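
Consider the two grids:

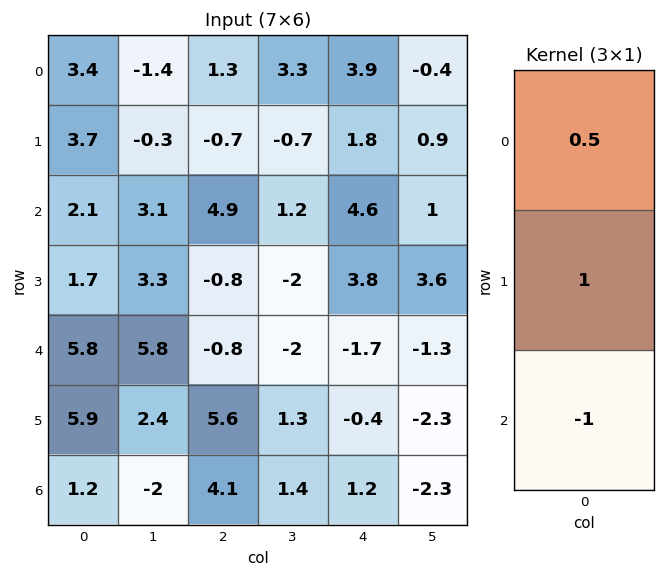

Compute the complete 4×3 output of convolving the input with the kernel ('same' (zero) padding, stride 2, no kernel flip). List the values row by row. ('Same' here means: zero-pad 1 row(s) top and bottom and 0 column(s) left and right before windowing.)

Output[0,0]: The receptive field on the zero-padded input at this output position is [0 / 3.4 / 3.7]. Elementwise product with the kernel and sum: 0·0.5 + 3.4·1 + 3.7·-1.

-0.3 2 2.1
2.25 5.35 1.7
0.75 -6.8 0.6
4.15 6.9 1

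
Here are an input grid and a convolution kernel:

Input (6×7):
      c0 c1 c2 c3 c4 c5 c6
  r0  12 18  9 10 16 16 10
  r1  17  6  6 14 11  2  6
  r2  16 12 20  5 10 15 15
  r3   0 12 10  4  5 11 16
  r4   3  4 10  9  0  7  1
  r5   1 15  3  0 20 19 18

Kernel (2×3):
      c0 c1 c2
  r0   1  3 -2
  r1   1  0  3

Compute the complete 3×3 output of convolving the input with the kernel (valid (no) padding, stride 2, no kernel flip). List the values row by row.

83 46 73
42 40 78
5 100 93

Output[0,0]: The receptive field on the input at this output position is [12 18 9 / 17 6 6]. Elementwise product with the kernel and sum: 12·1 + 18·3 + 9·-2 + 17·1 + 6·3.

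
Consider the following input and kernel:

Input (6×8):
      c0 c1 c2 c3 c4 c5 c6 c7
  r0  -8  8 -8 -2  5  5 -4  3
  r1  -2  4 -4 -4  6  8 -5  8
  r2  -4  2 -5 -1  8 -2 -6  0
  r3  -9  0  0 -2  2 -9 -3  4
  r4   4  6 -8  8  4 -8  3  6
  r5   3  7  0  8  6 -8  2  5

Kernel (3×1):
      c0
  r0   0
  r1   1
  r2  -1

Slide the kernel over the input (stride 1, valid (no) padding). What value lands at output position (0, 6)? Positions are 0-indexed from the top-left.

The receptive field on the input at this output position is [-4 / -5 / -6]. Elementwise product with the kernel and sum: -5·1 + -6·-1.

1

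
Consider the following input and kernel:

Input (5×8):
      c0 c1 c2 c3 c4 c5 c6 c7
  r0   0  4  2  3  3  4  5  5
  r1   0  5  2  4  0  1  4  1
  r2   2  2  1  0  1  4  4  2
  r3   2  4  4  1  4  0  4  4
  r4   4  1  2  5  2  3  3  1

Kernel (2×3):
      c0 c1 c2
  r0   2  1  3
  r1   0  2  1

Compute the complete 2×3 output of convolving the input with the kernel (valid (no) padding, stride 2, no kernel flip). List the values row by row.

Output[0,0]: The receptive field on the input at this output position is [0 4 2 / 0 5 2]. Elementwise product with the kernel and sum: 0·2 + 4·1 + 2·3 + 5·2 + 2·1.
Output[0,1]: The receptive field on the input at this output position is [2 3 3 / 2 4 0]. Elementwise product with the kernel and sum: 2·2 + 3·1 + 3·3 + 4·2 + 0·1.

22 24 31
21 11 22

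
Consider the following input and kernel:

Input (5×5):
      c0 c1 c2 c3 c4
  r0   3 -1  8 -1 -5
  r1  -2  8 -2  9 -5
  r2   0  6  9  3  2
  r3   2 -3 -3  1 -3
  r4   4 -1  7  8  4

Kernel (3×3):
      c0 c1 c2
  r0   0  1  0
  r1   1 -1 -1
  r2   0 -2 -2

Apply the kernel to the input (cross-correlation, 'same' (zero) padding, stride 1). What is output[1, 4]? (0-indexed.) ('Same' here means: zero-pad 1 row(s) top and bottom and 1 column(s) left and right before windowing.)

The receptive field on the zero-padded input at this output position is [-1 -5 0 / 9 -5 0 / 3 2 0]. Elementwise product with the kernel and sum: -5·1 + 9·1 + -5·-1 + 0·-1 + 2·-2 + 0·-2.

5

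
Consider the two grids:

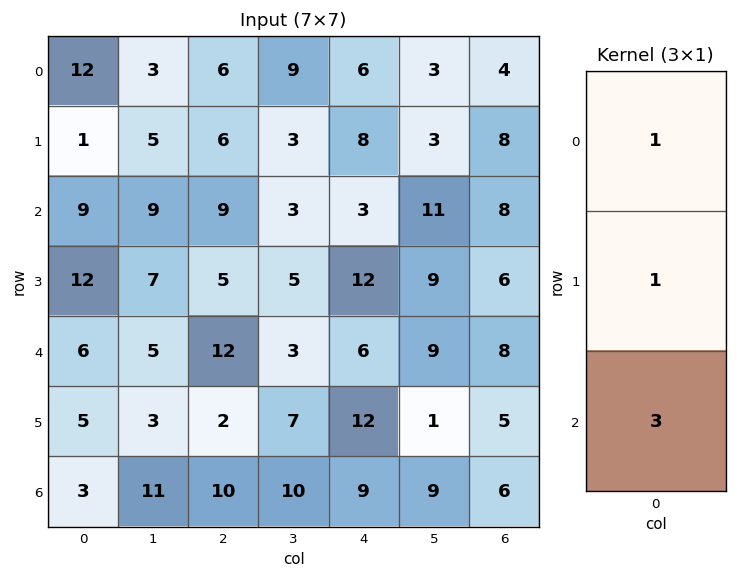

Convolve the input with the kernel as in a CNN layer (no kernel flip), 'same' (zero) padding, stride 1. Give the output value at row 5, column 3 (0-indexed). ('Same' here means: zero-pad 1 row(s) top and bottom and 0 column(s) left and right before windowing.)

The receptive field on the zero-padded input at this output position is [3 / 7 / 10]. Elementwise product with the kernel and sum: 3·1 + 7·1 + 10·3.

40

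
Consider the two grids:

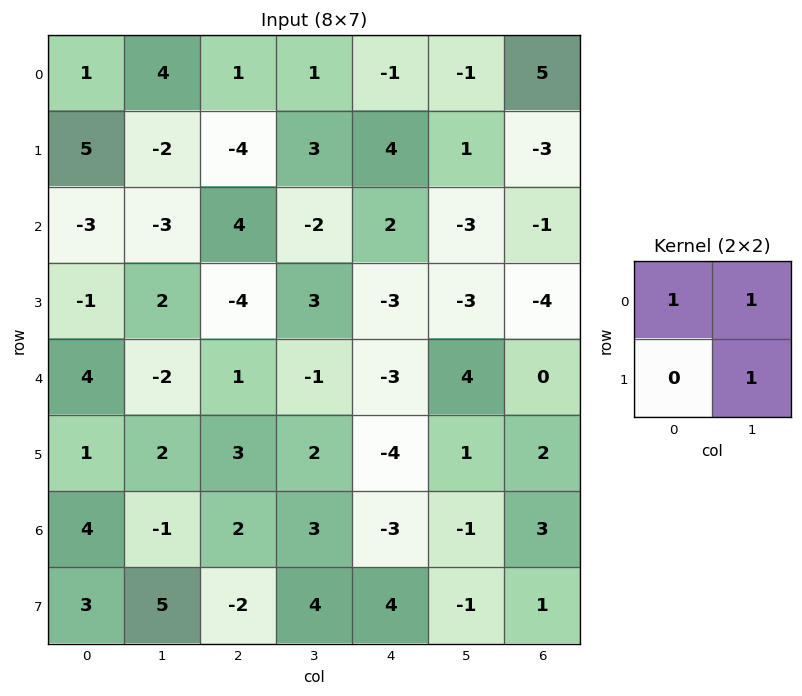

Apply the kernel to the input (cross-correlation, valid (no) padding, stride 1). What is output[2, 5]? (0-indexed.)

The receptive field on the input at this output position is [-3 -1 / -3 -4]. Elementwise product with the kernel and sum: -3·1 + -1·1 + -4·1.

-8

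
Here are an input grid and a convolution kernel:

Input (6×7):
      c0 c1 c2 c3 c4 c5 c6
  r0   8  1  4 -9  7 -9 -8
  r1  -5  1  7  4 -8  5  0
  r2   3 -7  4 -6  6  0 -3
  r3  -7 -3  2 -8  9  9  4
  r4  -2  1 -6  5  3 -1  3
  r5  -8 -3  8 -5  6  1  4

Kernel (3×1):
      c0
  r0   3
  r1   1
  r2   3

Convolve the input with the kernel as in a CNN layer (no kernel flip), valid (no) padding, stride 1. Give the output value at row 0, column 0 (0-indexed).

28

The receptive field on the input at this output position is [8 / -5 / 3]. Elementwise product with the kernel and sum: 8·3 + -5·1 + 3·3.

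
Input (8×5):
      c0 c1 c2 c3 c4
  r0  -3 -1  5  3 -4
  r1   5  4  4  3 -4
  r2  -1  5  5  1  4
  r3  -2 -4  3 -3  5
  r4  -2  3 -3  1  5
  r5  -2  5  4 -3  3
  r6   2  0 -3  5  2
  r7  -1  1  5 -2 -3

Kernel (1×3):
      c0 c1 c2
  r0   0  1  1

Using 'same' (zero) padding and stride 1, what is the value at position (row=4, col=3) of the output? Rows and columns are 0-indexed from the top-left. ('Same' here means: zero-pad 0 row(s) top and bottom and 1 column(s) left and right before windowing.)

6

The receptive field on the zero-padded input at this output position is [-3 1 5]. Elementwise product with the kernel and sum: 1·1 + 5·1.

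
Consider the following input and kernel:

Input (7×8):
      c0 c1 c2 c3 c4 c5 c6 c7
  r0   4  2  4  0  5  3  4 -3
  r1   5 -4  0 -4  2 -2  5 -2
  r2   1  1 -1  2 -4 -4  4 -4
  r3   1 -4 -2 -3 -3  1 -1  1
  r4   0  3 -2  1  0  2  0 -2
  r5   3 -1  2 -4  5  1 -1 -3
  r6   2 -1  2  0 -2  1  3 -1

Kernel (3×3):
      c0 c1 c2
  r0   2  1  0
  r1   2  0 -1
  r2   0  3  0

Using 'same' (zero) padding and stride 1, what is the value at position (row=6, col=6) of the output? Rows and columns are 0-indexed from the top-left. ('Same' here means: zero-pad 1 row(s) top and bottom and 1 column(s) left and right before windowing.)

The receptive field on the zero-padded input at this output position is [1 -1 -3 / 1 3 -1 / 0 0 0]. Elementwise product with the kernel and sum: 1·2 + -1·1 + 1·2 + -1·-1 + 0·3.

4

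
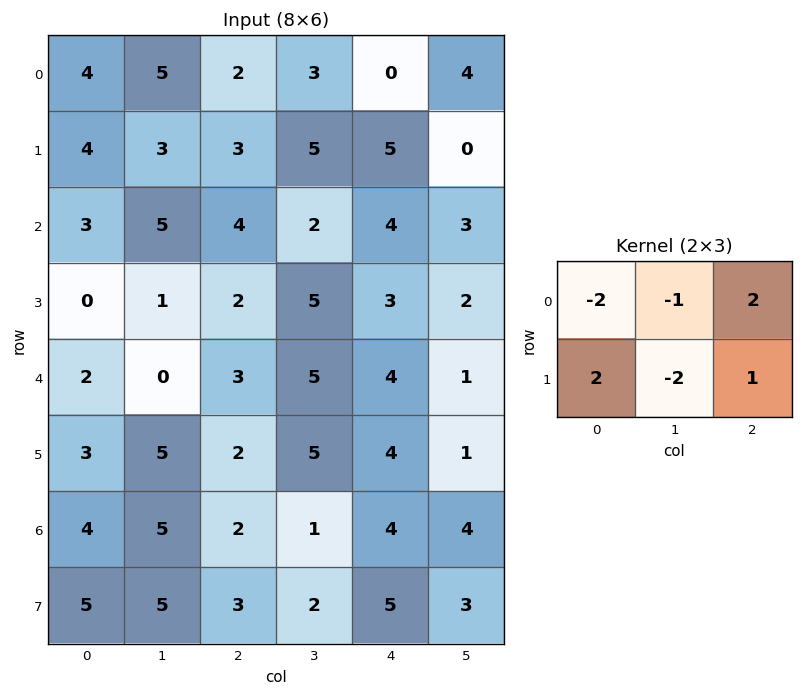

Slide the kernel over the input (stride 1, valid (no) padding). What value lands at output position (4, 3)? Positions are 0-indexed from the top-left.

-9

The receptive field on the input at this output position is [5 4 1 / 5 4 1]. Elementwise product with the kernel and sum: 5·-2 + 4·-1 + 1·2 + 5·2 + 4·-2 + 1·1.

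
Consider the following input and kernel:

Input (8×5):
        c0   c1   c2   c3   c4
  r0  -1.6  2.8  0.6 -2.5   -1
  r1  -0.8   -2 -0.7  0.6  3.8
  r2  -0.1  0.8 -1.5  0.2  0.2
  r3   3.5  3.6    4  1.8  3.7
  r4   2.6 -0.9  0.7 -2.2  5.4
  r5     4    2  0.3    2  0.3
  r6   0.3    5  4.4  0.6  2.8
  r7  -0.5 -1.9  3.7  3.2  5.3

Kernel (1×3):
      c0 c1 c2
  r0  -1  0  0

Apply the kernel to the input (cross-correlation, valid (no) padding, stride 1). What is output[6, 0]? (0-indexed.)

The receptive field on the input at this output position is [0.3 5 4.4]. Elementwise product with the kernel and sum: 0.3·-1.

-0.3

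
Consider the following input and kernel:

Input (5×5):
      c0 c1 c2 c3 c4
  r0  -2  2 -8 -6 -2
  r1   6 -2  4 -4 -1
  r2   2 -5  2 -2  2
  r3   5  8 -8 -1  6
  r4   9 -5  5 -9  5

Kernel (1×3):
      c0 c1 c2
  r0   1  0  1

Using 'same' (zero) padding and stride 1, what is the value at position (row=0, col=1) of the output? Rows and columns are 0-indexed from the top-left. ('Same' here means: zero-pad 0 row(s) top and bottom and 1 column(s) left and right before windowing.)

The receptive field on the zero-padded input at this output position is [-2 2 -8]. Elementwise product with the kernel and sum: -2·1 + -8·1.

-10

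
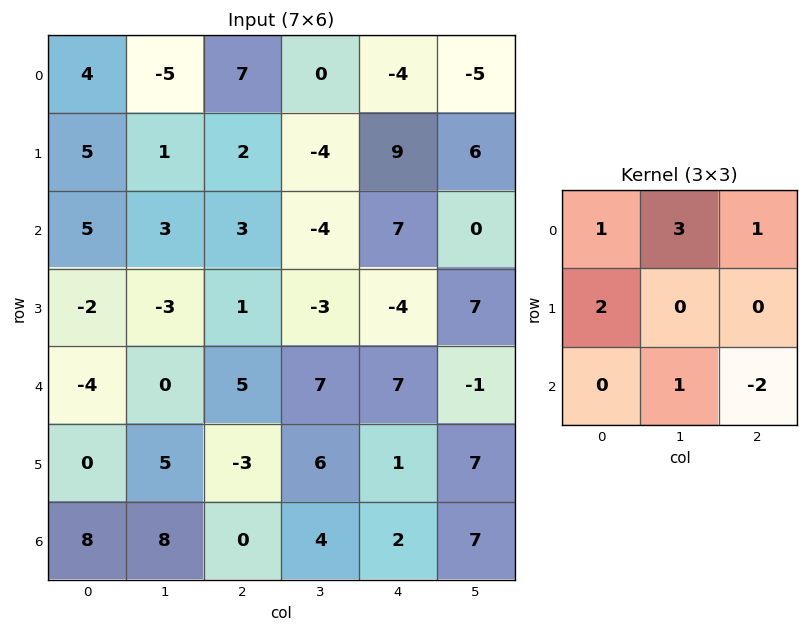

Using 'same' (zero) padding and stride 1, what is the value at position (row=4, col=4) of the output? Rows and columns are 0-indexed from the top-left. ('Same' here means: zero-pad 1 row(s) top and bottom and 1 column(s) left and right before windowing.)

-7

The receptive field on the zero-padded input at this output position is [-3 -4 7 / 7 7 -1 / 6 1 7]. Elementwise product with the kernel and sum: -3·1 + -4·3 + 7·1 + 7·2 + 1·1 + 7·-2.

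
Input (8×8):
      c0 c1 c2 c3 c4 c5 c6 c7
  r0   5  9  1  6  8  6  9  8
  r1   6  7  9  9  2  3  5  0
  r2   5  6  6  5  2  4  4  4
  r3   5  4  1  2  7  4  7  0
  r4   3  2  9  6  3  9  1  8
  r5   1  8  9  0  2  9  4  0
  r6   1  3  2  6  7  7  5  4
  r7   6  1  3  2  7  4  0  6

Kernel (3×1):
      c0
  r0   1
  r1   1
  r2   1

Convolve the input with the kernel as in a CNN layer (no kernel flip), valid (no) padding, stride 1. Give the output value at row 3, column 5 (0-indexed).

The receptive field on the input at this output position is [4 / 9 / 9]. Elementwise product with the kernel and sum: 4·1 + 9·1 + 9·1.

22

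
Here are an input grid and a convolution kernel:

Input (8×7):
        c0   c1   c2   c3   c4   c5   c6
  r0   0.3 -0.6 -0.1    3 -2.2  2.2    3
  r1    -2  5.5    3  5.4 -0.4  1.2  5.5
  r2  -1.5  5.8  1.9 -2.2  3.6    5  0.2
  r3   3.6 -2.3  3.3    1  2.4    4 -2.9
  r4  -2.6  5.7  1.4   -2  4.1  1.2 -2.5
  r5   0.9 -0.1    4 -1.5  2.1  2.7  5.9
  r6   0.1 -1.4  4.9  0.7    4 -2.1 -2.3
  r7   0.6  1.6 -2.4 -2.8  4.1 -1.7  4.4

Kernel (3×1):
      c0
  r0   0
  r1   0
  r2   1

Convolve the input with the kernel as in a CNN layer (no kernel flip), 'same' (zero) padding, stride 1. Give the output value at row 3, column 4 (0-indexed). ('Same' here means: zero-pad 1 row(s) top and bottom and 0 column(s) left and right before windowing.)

The receptive field on the zero-padded input at this output position is [3.6 / 2.4 / 4.1]. Elementwise product with the kernel and sum: 4.1·1.

4.1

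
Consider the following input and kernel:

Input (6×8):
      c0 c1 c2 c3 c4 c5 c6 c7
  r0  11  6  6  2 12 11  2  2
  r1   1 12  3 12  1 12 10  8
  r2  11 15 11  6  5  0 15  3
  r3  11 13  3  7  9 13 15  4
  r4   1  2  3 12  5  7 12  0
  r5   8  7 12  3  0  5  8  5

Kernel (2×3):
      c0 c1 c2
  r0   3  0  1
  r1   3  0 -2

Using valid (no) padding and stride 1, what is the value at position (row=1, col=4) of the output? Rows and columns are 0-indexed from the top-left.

-2

The receptive field on the input at this output position is [1 12 10 / 5 0 15]. Elementwise product with the kernel and sum: 1·3 + 10·1 + 5·3 + 15·-2.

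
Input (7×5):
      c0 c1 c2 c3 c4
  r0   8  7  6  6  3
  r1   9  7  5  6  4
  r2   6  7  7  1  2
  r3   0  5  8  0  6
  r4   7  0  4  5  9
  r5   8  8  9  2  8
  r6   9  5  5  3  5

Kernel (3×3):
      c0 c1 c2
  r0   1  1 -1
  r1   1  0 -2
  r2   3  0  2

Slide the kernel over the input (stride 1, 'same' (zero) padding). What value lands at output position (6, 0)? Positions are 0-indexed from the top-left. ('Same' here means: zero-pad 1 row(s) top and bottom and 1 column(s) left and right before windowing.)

The receptive field on the zero-padded input at this output position is [0 8 8 / 0 9 5 / 0 0 0]. Elementwise product with the kernel and sum: 0·1 + 8·1 + 8·-1 + 0·1 + 5·-2 + 0·3 + 0·2.

-10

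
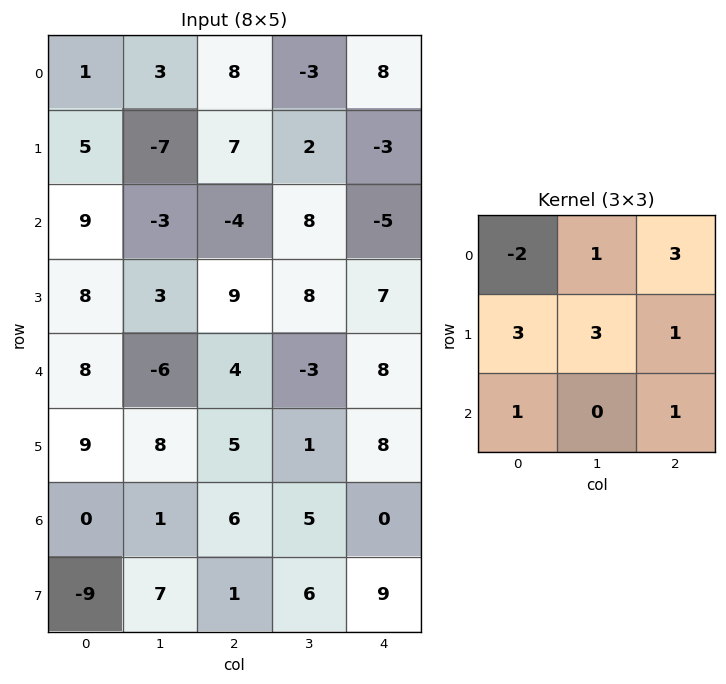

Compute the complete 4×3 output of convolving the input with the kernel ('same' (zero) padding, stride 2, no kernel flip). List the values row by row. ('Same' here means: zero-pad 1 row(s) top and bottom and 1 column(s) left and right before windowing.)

Output[0,0]: The receptive field on the zero-padded input at this output position is [0 0 0 / 0 1 3 / 0 5 -7]. Elementwise product with the kernel and sum: 0·-2 + 0·1 + 0·3 + 0·3 + 1·3 + 3·1 + 0·1 + -7·1.

-1 25 17
11 25 10
43 27 7
41 31 27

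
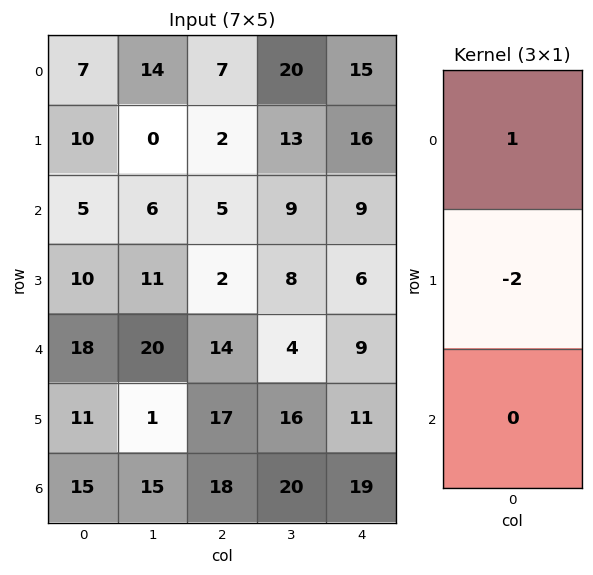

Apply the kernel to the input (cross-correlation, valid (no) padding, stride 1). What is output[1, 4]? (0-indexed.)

-2

The receptive field on the input at this output position is [16 / 9 / 6]. Elementwise product with the kernel and sum: 16·1 + 9·-2.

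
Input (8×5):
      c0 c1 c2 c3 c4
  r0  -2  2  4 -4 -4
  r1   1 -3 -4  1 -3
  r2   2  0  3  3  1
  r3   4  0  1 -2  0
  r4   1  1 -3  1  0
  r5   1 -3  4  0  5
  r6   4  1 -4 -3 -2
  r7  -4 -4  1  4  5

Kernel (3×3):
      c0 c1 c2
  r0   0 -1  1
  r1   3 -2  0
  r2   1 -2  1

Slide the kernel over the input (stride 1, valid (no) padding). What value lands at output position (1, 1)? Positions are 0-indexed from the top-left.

The receptive field on the input at this output position is [-3 -4 1 / 0 3 3 / 0 1 -2]. Elementwise product with the kernel and sum: -4·-1 + 1·1 + 0·3 + 3·-2 + 0·1 + 1·-2 + -2·1.

-5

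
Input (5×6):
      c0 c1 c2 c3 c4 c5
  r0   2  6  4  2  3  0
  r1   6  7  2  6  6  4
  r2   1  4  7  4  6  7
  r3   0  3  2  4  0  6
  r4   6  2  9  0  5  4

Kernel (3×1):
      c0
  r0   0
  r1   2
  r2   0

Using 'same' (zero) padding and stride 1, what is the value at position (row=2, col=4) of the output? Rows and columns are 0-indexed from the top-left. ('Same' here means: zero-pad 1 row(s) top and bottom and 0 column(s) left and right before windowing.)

The receptive field on the zero-padded input at this output position is [6 / 6 / 0]. Elementwise product with the kernel and sum: 6·2.

12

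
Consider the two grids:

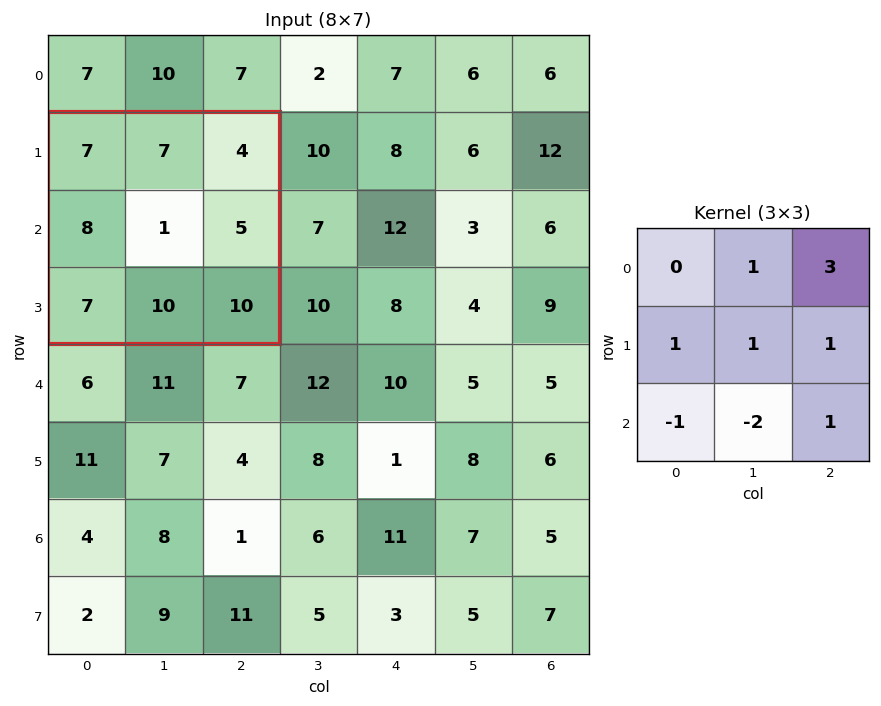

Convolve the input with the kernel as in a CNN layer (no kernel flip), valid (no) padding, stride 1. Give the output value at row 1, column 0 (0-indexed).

The receptive field on the input at this output position is [7 7 4 / 8 1 5 / 7 10 10]. Elementwise product with the kernel and sum: 7·1 + 4·3 + 8·1 + 1·1 + 5·1 + 7·-1 + 10·-2 + 10·1.

16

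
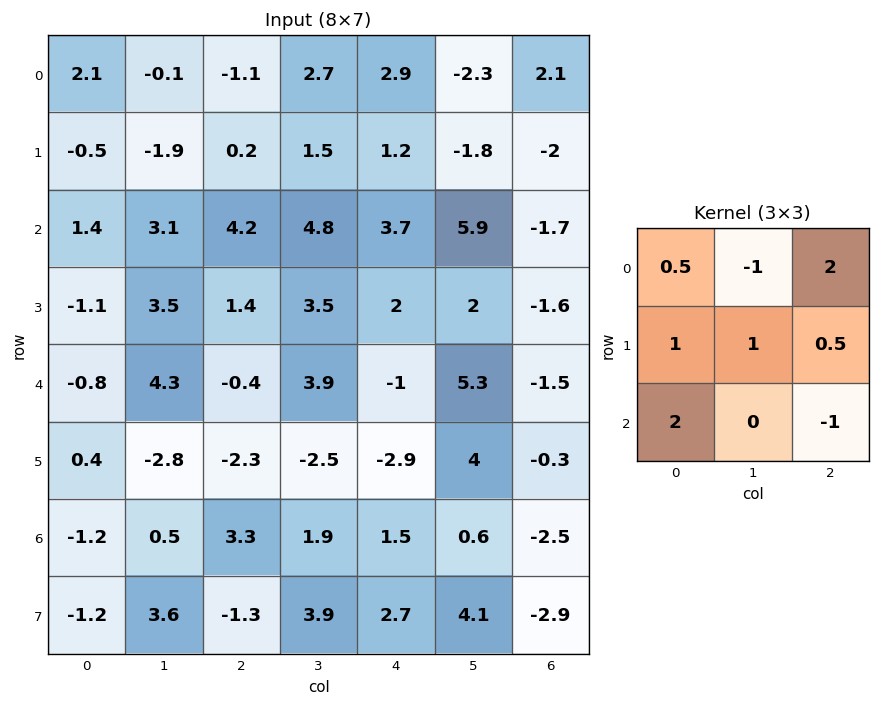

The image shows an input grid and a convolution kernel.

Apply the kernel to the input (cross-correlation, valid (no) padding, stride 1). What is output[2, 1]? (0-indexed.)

The receptive field on the input at this output position is [3.1 4.2 4.8 / 3.5 1.4 3.5 / 4.3 -0.4 3.9]. Elementwise product with the kernel and sum: 3.1·0.5 + 4.2·-1 + 4.8·2 + 3.5·1 + 1.4·1 + 3.5·0.5 + 4.3·2 + 3.9·-1.

18.3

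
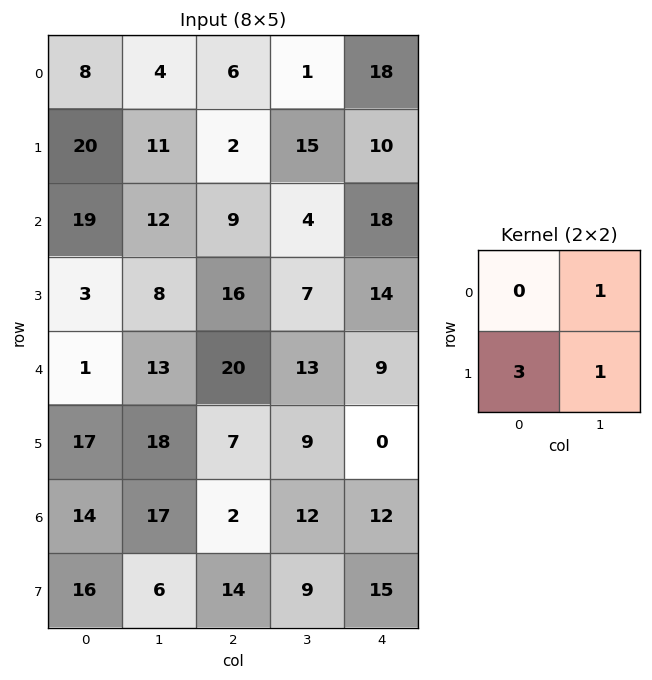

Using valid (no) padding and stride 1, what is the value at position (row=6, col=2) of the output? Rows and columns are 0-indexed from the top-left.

63

The receptive field on the input at this output position is [2 12 / 14 9]. Elementwise product with the kernel and sum: 12·1 + 14·3 + 9·1.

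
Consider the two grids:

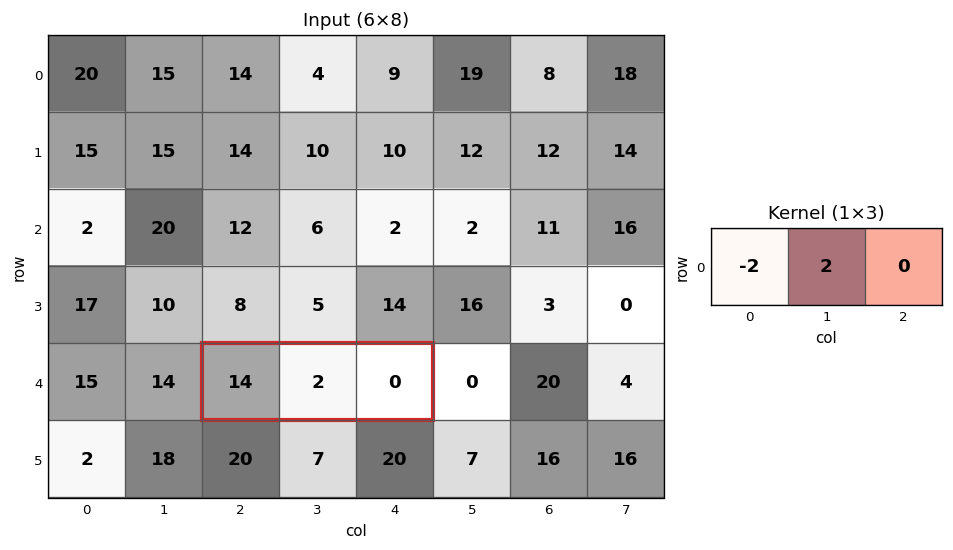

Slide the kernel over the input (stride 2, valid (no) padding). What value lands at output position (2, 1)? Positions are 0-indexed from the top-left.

-24

The receptive field on the input at this output position is [14 2 0]. Elementwise product with the kernel and sum: 14·-2 + 2·2.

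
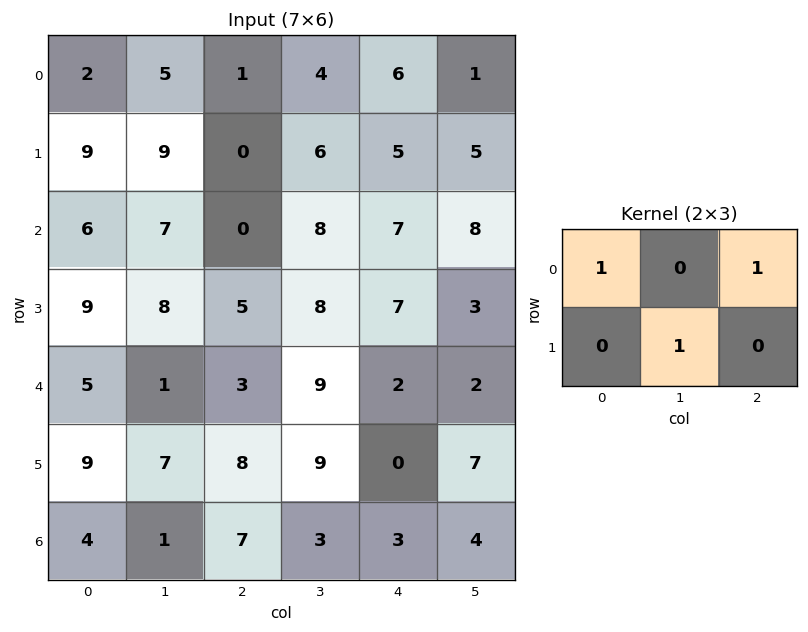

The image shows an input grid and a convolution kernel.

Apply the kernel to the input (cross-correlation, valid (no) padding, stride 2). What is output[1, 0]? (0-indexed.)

The receptive field on the input at this output position is [6 7 0 / 9 8 5]. Elementwise product with the kernel and sum: 6·1 + 0·1 + 8·1.

14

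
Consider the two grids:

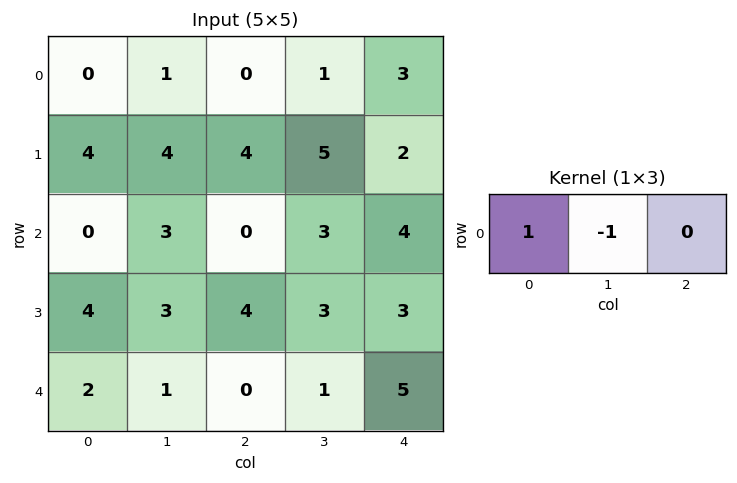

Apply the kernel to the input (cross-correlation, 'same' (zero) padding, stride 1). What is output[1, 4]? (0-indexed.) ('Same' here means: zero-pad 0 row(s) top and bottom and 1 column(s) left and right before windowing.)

3

The receptive field on the zero-padded input at this output position is [5 2 0]. Elementwise product with the kernel and sum: 5·1 + 2·-1.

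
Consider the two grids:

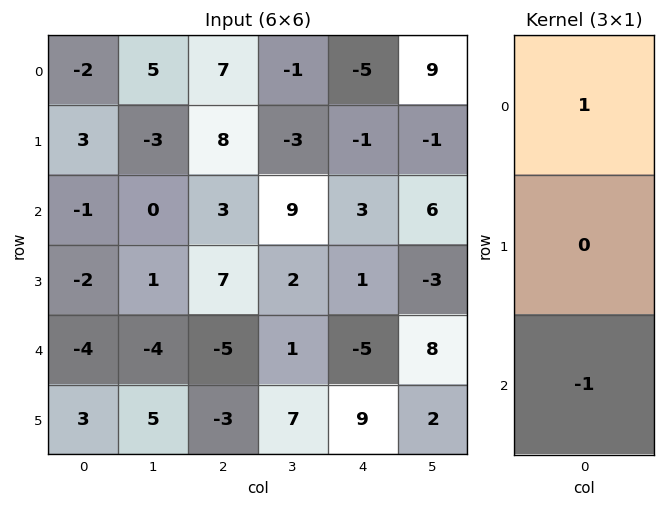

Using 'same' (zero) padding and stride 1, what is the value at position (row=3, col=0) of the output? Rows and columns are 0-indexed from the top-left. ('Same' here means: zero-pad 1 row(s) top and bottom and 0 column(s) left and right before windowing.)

The receptive field on the zero-padded input at this output position is [-1 / -2 / -4]. Elementwise product with the kernel and sum: -1·1 + -4·-1.

3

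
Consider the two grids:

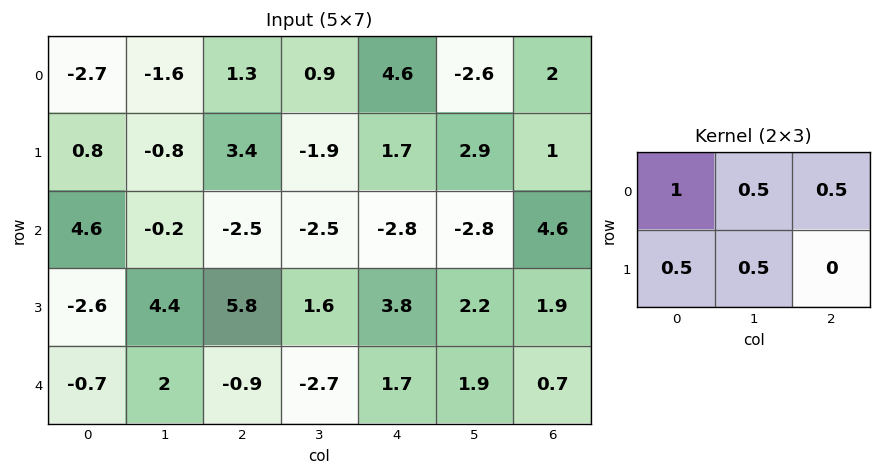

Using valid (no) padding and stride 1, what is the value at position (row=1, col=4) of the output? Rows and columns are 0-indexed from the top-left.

0.85

The receptive field on the input at this output position is [1.7 2.9 1 / -2.8 -2.8 4.6]. Elementwise product with the kernel and sum: 1.7·1 + 2.9·0.5 + 1·0.5 + -2.8·0.5 + -2.8·0.5.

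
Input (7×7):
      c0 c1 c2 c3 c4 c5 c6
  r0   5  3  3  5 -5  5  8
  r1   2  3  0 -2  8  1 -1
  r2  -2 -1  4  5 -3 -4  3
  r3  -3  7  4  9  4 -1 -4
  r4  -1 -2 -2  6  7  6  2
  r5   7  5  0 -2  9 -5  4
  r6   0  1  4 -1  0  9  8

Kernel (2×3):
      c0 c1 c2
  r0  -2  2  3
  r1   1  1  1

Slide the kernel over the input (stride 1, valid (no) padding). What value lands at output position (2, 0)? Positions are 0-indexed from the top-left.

The receptive field on the input at this output position is [-2 -1 4 / -3 7 4]. Elementwise product with the kernel and sum: -2·-2 + -1·2 + 4·3 + -3·1 + 7·1 + 4·1.

22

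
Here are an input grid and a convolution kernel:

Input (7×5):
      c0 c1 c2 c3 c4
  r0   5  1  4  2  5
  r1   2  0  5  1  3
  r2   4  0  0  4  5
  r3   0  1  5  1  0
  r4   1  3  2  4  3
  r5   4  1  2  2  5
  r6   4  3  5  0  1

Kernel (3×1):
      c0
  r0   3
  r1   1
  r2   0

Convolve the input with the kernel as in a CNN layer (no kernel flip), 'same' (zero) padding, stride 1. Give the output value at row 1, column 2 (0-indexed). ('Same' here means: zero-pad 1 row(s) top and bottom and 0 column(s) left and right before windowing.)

17

The receptive field on the zero-padded input at this output position is [4 / 5 / 0]. Elementwise product with the kernel and sum: 4·3 + 5·1.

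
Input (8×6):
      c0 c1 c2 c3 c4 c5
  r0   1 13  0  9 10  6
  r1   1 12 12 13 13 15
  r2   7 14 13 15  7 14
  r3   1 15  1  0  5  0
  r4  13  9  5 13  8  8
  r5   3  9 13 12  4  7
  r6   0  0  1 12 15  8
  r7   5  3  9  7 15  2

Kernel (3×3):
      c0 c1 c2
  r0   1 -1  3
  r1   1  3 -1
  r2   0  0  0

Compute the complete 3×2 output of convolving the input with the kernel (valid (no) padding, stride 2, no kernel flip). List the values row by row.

13 59
77 15
36 61

Output[0,0]: The receptive field on the input at this output position is [1 13 0 / 1 12 12 / 7 14 13]. Elementwise product with the kernel and sum: 1·1 + 13·-1 + 0·3 + 1·1 + 12·3 + 12·-1.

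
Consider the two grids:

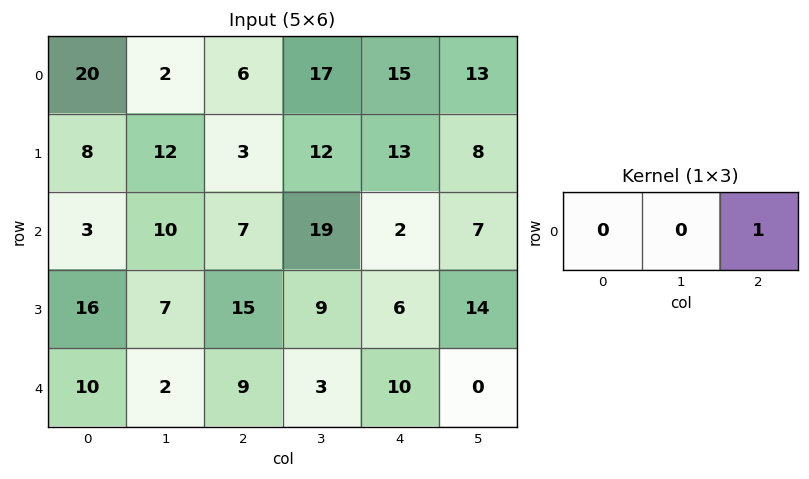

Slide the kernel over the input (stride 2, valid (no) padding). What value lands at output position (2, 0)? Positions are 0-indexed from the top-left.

The receptive field on the input at this output position is [10 2 9]. Elementwise product with the kernel and sum: 9·1.

9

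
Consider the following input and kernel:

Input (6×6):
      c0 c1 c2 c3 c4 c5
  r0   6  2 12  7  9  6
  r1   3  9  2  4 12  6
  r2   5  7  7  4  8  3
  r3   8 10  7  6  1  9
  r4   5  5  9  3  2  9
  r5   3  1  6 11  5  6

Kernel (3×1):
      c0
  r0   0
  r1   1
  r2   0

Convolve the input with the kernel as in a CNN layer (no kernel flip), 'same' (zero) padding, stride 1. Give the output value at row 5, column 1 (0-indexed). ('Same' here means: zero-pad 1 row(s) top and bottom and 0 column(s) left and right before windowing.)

1

The receptive field on the zero-padded input at this output position is [5 / 1 / 0]. Elementwise product with the kernel and sum: 1·1.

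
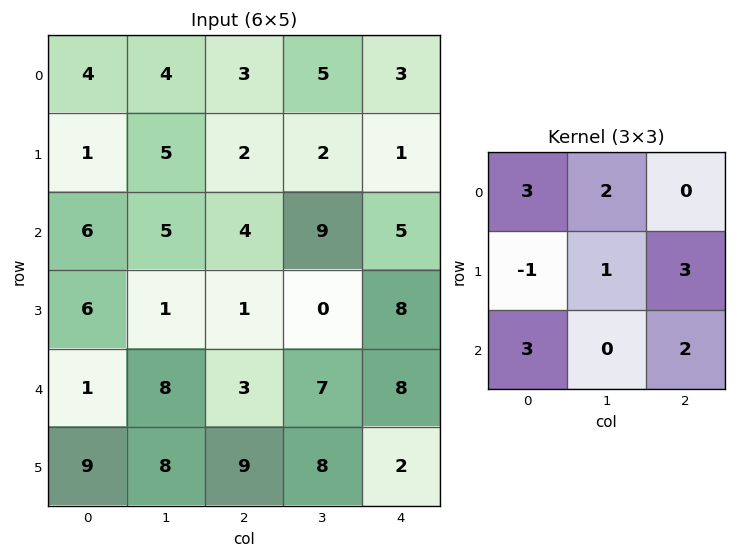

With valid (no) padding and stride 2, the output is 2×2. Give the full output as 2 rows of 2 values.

Output[0,0]: The receptive field on the input at this output position is [4 4 3 / 1 5 2 / 6 5 4]. Elementwise product with the kernel and sum: 4·3 + 4·2 + 1·-1 + 5·1 + 2·3 + 6·3 + 4·2.

56 44
35 78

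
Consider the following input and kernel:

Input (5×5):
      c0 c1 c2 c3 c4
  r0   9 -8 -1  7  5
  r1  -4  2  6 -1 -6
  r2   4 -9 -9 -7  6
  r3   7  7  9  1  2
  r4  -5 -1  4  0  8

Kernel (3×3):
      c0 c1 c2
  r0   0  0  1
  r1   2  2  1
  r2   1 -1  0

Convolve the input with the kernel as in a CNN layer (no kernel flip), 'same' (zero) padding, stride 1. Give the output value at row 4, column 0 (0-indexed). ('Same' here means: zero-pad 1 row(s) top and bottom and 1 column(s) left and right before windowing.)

The receptive field on the zero-padded input at this output position is [0 7 7 / 0 -5 -1 / 0 0 0]. Elementwise product with the kernel and sum: 7·1 + 0·2 + -5·2 + -1·1 + 0·1 + 0·-1.

-4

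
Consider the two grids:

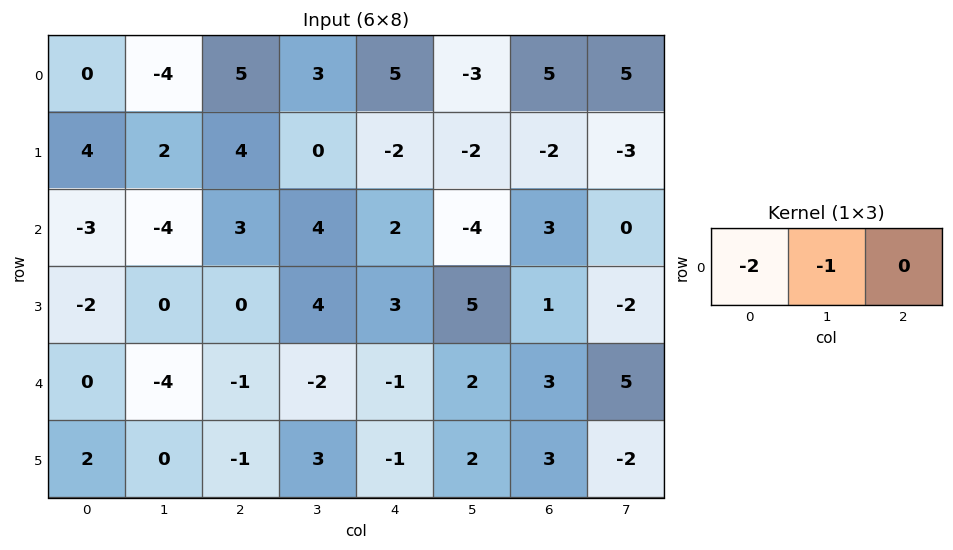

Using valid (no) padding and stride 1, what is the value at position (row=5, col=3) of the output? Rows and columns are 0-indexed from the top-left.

-5

The receptive field on the input at this output position is [3 -1 2]. Elementwise product with the kernel and sum: 3·-2 + -1·-1.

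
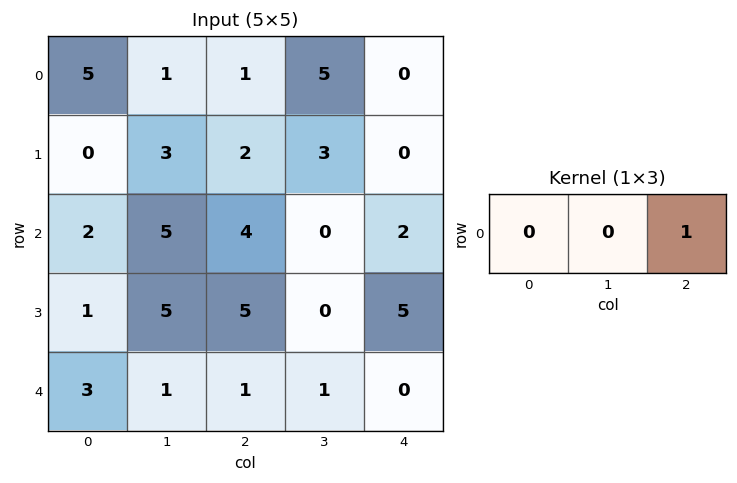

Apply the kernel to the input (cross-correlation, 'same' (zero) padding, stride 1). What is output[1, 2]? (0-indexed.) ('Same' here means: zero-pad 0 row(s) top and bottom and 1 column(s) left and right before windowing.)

3

The receptive field on the zero-padded input at this output position is [3 2 3]. Elementwise product with the kernel and sum: 3·1.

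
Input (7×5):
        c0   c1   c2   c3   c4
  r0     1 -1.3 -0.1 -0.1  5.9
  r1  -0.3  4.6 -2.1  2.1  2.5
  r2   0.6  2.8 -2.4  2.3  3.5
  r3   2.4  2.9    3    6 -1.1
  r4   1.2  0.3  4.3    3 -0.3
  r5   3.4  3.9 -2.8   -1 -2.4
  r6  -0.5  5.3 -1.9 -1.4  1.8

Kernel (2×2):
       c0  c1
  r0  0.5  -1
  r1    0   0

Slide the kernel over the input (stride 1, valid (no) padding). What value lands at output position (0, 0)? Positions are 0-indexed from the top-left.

The receptive field on the input at this output position is [1 -1.3 / -0.3 4.6]. Elementwise product with the kernel and sum: 1·0.5 + -1.3·-1.

1.8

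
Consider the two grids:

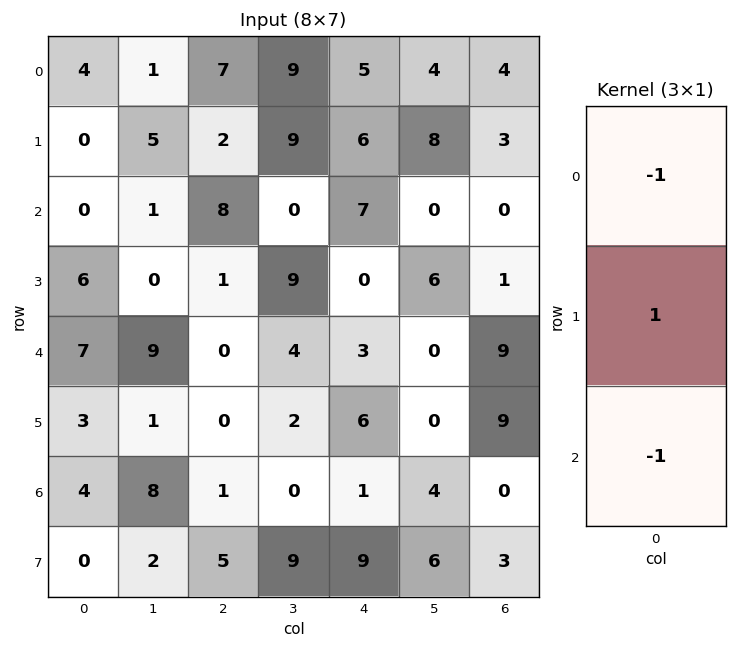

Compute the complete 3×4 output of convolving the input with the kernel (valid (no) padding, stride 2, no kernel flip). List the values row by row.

-4 -13 -6 -1
-1 -7 -10 -8
-8 -1 2 0

Output[0,0]: The receptive field on the input at this output position is [4 / 0 / 0]. Elementwise product with the kernel and sum: 4·-1 + 0·1 + 0·-1.
Output[0,1]: The receptive field on the input at this output position is [7 / 2 / 8]. Elementwise product with the kernel and sum: 7·-1 + 2·1 + 8·-1.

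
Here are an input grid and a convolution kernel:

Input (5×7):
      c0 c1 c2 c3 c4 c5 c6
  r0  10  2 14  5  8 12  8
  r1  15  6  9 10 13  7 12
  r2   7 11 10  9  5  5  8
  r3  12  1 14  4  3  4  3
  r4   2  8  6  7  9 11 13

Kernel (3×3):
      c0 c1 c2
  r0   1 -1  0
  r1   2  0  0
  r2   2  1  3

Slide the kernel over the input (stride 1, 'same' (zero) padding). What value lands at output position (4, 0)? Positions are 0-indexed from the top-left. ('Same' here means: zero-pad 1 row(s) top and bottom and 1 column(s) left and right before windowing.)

-12

The receptive field on the zero-padded input at this output position is [0 12 1 / 0 2 8 / 0 0 0]. Elementwise product with the kernel and sum: 0·1 + 12·-1 + 0·2 + 0·2 + 0·1 + 0·3.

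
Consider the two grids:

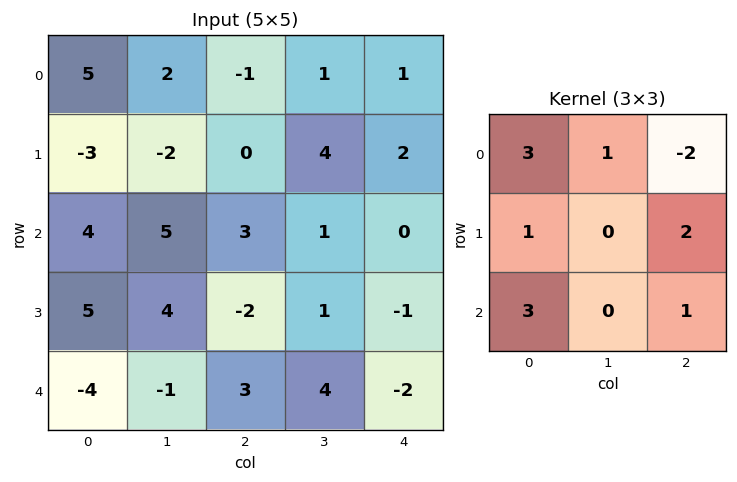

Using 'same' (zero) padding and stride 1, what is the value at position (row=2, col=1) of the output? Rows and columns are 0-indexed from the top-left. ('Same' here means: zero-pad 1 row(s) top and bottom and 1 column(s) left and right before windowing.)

The receptive field on the zero-padded input at this output position is [-3 -2 0 / 4 5 3 / 5 4 -2]. Elementwise product with the kernel and sum: -3·3 + -2·1 + 0·-2 + 4·1 + 3·2 + 5·3 + -2·1.

12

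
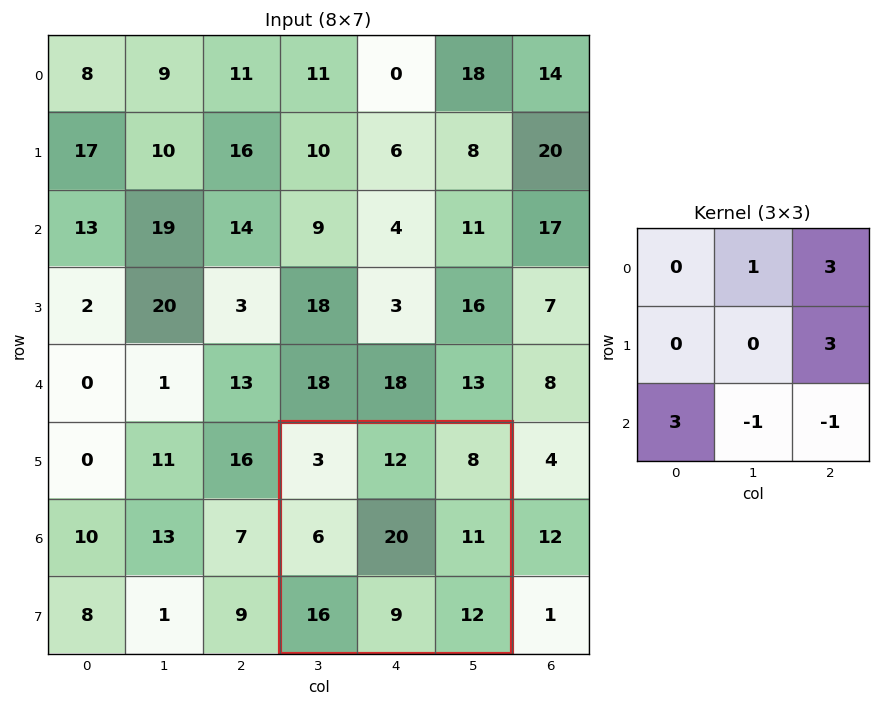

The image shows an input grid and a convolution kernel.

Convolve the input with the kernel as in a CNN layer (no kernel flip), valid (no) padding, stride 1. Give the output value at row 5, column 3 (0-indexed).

96

The receptive field on the input at this output position is [3 12 8 / 6 20 11 / 16 9 12]. Elementwise product with the kernel and sum: 12·1 + 8·3 + 11·3 + 16·3 + 9·-1 + 12·-1.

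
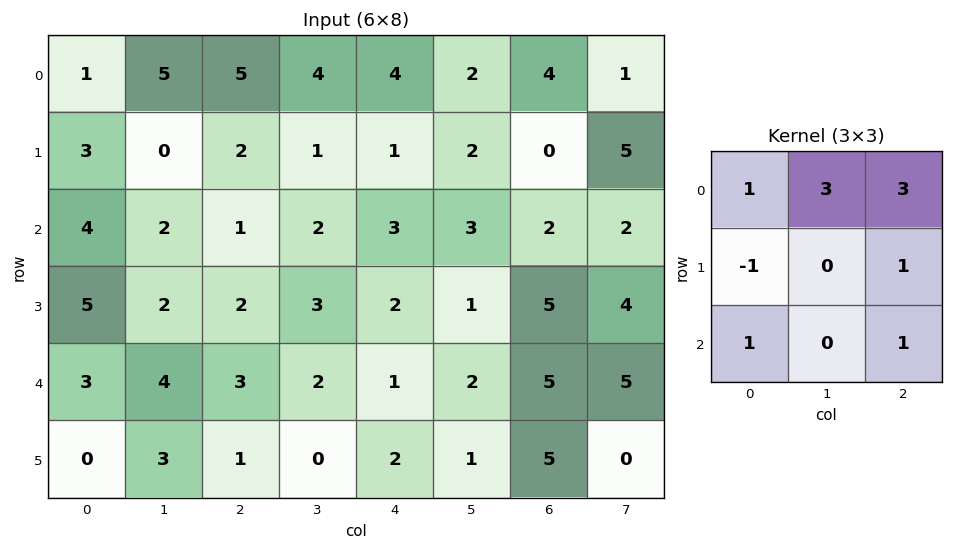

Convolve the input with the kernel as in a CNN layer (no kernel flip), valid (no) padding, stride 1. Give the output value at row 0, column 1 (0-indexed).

37

The receptive field on the input at this output position is [5 5 4 / 0 2 1 / 2 1 2]. Elementwise product with the kernel and sum: 5·1 + 5·3 + 4·3 + 0·-1 + 1·1 + 2·1 + 2·1.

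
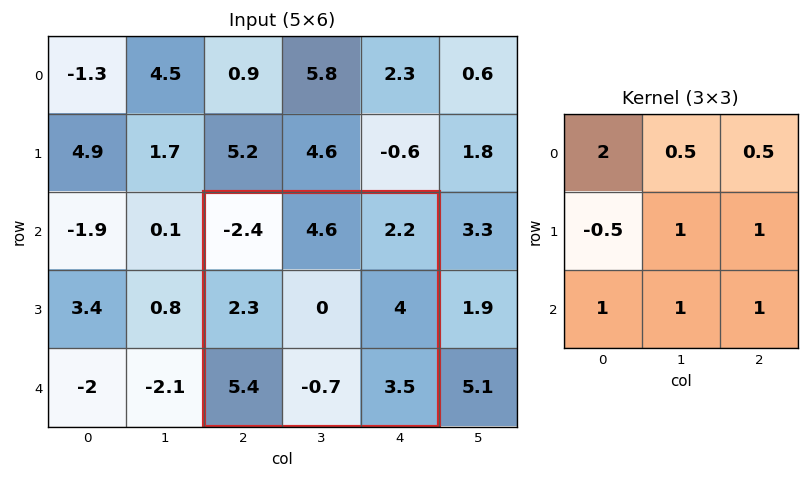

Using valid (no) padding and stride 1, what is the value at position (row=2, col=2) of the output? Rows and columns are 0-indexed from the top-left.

9.65

The receptive field on the input at this output position is [-2.4 4.6 2.2 / 2.3 0 4 / 5.4 -0.7 3.5]. Elementwise product with the kernel and sum: -2.4·2 + 4.6·0.5 + 2.2·0.5 + 2.3·-0.5 + 0·1 + 4·1 + 5.4·1 + -0.7·1 + 3.5·1.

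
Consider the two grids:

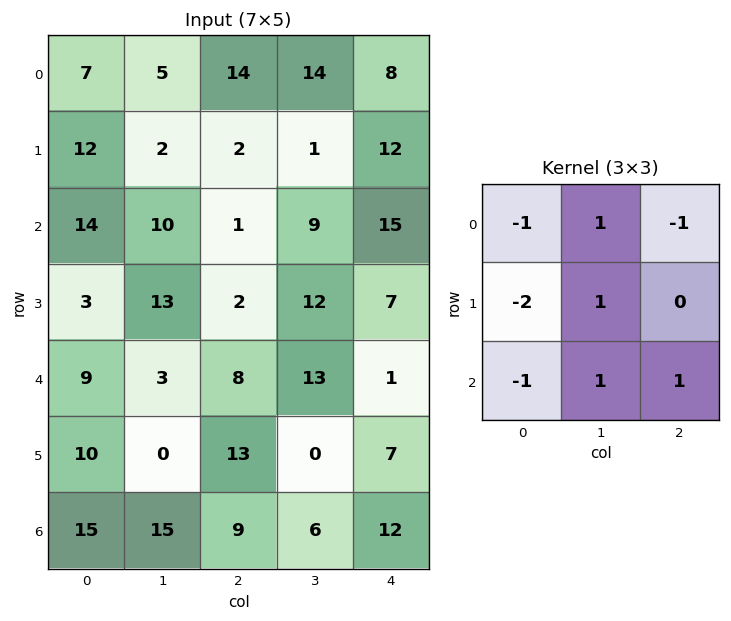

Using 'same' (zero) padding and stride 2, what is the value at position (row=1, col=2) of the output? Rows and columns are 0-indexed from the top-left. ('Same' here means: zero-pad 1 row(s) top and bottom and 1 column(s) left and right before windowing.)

3

The receptive field on the zero-padded input at this output position is [1 12 0 / 9 15 0 / 12 7 0]. Elementwise product with the kernel and sum: 1·-1 + 12·1 + 0·-1 + 9·-2 + 15·1 + 12·-1 + 7·1 + 0·1.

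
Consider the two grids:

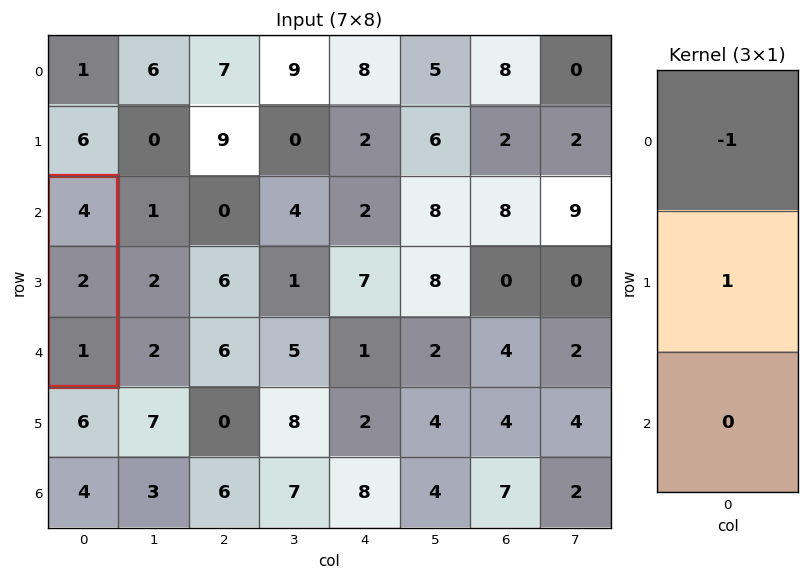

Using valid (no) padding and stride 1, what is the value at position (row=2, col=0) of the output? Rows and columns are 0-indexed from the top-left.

The receptive field on the input at this output position is [4 / 2 / 1]. Elementwise product with the kernel and sum: 4·-1 + 2·1.

-2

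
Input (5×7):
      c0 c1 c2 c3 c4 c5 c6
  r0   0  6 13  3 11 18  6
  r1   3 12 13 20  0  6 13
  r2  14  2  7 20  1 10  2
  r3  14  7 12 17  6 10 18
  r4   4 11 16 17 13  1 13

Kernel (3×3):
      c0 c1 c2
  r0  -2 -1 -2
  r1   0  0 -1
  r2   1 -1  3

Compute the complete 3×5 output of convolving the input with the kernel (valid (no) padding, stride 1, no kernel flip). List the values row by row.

Output[0,0]: The receptive field on the input at this output position is [0 6 13 / 3 12 13 / 14 2 7]. Elementwise product with the kernel and sum: 0·-2 + 6·-1 + 13·-2 + 13·-1 + 14·1 + 2·-1 + 7·3.
Output[0,1]: The receptive field on the input at this output position is [6 13 3 / 12 13 20 / 2 7 20]. Elementwise product with the kernel and sum: 6·-2 + 13·-1 + 3·-2 + 20·-1 + 2·1 + 7·-1 + 20·3.

-12 4 -61 -10 -68
-8 -51 -34 -21 16
-15 -22 -4 -64 17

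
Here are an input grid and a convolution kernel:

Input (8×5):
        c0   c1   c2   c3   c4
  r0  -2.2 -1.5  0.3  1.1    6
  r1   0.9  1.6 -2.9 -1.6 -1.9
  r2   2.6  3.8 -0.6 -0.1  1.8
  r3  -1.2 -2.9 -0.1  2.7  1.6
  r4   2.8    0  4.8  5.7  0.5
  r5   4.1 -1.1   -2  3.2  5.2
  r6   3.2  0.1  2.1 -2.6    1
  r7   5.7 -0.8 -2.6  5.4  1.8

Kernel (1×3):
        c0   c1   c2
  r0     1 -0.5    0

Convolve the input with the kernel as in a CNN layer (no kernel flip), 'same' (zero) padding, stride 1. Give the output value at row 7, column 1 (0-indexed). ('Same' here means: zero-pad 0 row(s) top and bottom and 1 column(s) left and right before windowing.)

6.1

The receptive field on the zero-padded input at this output position is [5.7 -0.8 -2.6]. Elementwise product with the kernel and sum: 5.7·1 + -0.8·-0.5.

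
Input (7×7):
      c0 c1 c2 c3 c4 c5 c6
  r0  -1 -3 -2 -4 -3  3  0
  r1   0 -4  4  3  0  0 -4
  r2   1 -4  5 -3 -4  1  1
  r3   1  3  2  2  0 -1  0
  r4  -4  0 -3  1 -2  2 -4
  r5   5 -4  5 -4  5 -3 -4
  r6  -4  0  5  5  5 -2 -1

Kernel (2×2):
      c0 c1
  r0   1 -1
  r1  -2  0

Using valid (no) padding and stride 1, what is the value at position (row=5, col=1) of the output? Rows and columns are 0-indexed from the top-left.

The receptive field on the input at this output position is [-4 5 / 0 5]. Elementwise product with the kernel and sum: -4·1 + 5·-1 + 0·-2.

-9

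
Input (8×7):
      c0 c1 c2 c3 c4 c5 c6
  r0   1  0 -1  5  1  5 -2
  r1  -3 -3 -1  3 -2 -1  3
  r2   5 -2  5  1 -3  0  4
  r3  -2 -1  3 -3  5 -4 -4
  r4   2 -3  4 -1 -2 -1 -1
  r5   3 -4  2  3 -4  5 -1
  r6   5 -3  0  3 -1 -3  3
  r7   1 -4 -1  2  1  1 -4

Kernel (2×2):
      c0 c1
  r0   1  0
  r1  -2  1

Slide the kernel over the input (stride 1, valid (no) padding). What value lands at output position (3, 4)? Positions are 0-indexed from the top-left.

The receptive field on the input at this output position is [5 -4 / -2 -1]. Elementwise product with the kernel and sum: 5·1 + -2·-2 + -1·1.

8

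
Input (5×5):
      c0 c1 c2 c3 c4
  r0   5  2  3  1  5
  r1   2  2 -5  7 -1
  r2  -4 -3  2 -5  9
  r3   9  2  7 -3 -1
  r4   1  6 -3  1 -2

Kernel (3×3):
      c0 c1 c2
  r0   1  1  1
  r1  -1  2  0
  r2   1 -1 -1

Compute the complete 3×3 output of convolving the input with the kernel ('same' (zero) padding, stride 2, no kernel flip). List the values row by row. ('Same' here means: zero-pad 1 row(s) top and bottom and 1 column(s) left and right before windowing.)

Output[0,0]: The receptive field on the zero-padded input at this output position is [0 0 0 / 0 5 2 / 0 2 2]. Elementwise product with the kernel and sum: 0·1 + 0·1 + 0·1 + 0·-1 + 5·2 + 0·1 + 2·-1 + 2·-1.
Output[0,1]: The receptive field on the zero-padded input at this output position is [0 0 0 / 2 3 1 / 2 -5 7]. Elementwise product with the kernel and sum: 0·1 + 0·1 + 0·1 + 2·-1 + 3·2 + 2·1 + -5·-1 + 7·-1.

6 4 17
-15 9 27
13 -6 -9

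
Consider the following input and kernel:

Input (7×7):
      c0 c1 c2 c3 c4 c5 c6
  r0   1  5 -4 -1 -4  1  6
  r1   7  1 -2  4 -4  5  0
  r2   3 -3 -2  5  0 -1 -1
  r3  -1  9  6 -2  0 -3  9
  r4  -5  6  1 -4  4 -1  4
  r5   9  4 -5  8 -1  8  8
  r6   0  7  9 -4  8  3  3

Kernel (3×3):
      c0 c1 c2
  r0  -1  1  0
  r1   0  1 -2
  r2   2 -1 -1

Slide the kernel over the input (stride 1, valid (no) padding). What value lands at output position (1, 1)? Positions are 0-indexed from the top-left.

-1

The receptive field on the input at this output position is [1 -2 4 / -3 -2 5 / 9 6 -2]. Elementwise product with the kernel and sum: 1·-1 + -2·1 + -2·1 + 5·-2 + 9·2 + 6·-1 + -2·-1.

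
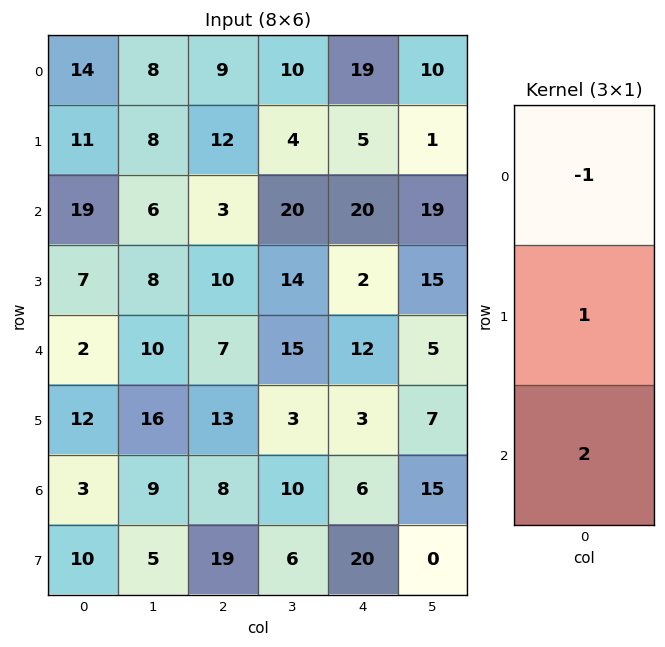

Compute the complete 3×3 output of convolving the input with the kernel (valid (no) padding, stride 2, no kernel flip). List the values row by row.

Output[0,0]: The receptive field on the input at this output position is [14 / 11 / 19]. Elementwise product with the kernel and sum: 14·-1 + 11·1 + 19·2.

35 9 26
-8 21 6
16 22 3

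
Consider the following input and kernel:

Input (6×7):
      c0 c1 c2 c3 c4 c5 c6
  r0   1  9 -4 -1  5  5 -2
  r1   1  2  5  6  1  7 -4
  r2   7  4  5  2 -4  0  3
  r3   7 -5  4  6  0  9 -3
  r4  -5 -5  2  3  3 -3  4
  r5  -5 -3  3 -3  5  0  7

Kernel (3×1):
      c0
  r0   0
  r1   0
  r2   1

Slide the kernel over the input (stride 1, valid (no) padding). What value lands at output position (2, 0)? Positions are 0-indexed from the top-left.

The receptive field on the input at this output position is [7 / 7 / -5]. Elementwise product with the kernel and sum: -5·1.

-5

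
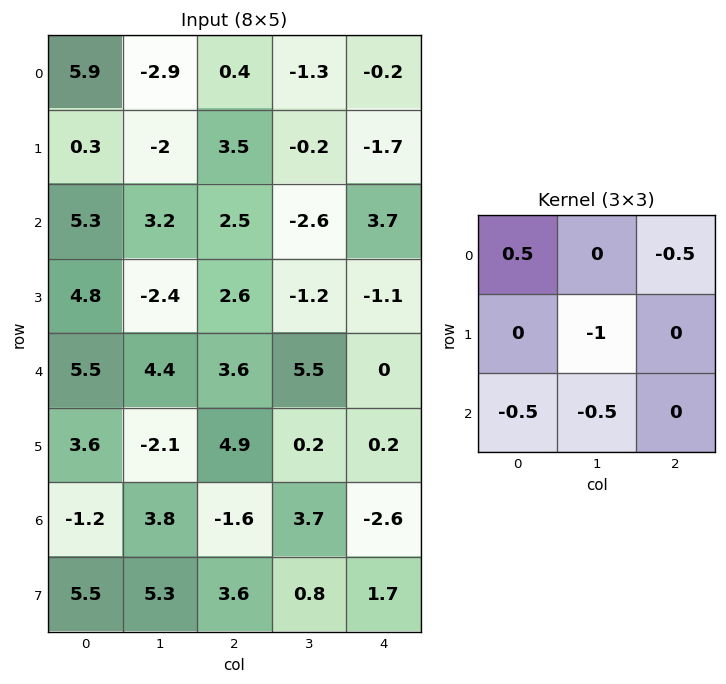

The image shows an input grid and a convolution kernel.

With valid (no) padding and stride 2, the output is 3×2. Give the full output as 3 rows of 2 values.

0.5 0.55
-1.15 -3.95
1.75 0.55

Output[0,0]: The receptive field on the input at this output position is [5.9 -2.9 0.4 / 0.3 -2 3.5 / 5.3 3.2 2.5]. Elementwise product with the kernel and sum: 5.9·0.5 + 0.4·-0.5 + -2·-1 + 5.3·-0.5 + 3.2·-0.5.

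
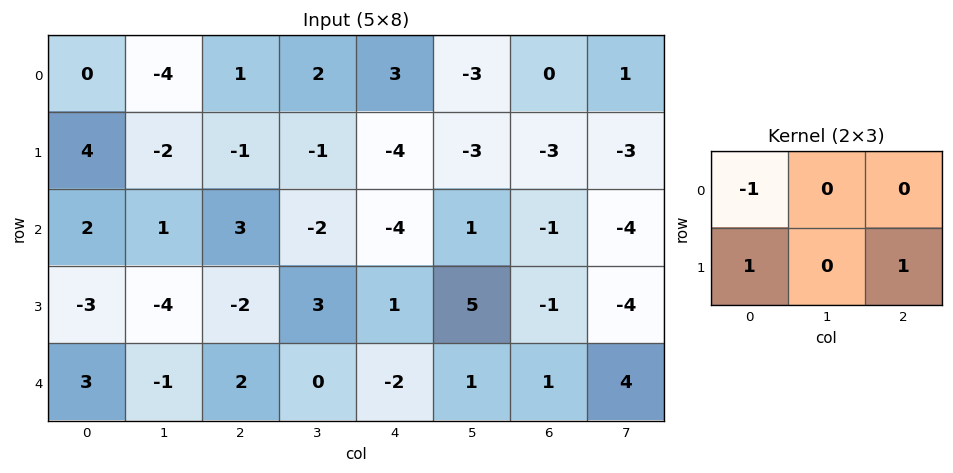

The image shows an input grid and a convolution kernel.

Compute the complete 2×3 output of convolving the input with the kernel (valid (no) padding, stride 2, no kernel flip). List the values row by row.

Output[0,0]: The receptive field on the input at this output position is [0 -4 1 / 4 -2 -1]. Elementwise product with the kernel and sum: 0·-1 + 4·1 + -1·1.
Output[0,1]: The receptive field on the input at this output position is [1 2 3 / -1 -1 -4]. Elementwise product with the kernel and sum: 1·-1 + -1·1 + -4·1.

3 -6 -10
-7 -4 4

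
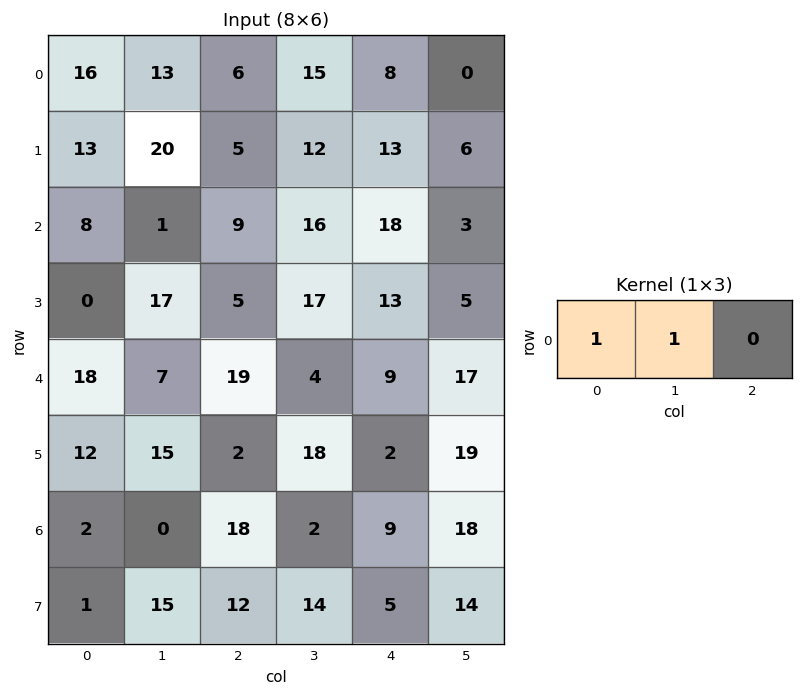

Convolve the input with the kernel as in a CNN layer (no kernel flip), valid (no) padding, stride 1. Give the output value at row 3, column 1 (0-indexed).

22

The receptive field on the input at this output position is [17 5 17]. Elementwise product with the kernel and sum: 17·1 + 5·1.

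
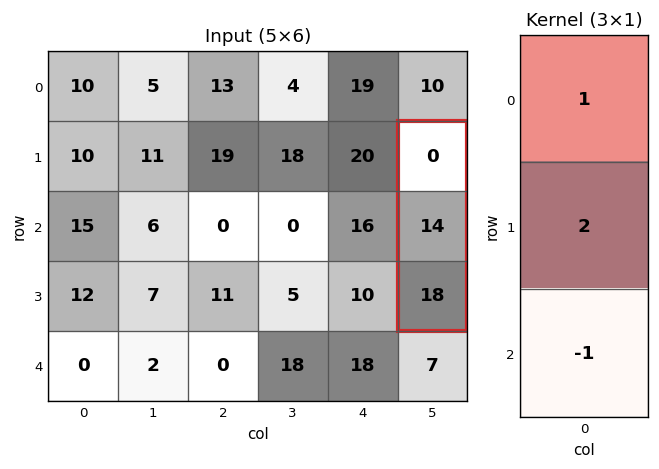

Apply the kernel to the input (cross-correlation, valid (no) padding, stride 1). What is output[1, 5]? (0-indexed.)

10

The receptive field on the input at this output position is [0 / 14 / 18]. Elementwise product with the kernel and sum: 0·1 + 14·2 + 18·-1.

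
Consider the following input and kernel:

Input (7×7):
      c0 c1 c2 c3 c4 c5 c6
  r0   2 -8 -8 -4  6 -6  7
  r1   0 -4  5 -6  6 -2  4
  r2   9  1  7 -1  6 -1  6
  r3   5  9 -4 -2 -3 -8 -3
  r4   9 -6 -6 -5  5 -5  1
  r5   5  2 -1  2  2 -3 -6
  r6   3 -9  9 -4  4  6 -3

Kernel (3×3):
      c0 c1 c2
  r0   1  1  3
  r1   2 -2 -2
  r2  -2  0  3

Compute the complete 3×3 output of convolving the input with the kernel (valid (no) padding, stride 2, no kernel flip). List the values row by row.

-29 20 35
-5 53 32
14 -12 8

Output[0,0]: The receptive field on the input at this output position is [2 -8 -8 / 0 -4 5 / 9 1 7]. Elementwise product with the kernel and sum: 2·1 + -8·1 + -8·3 + 0·2 + -4·-2 + 5·-2 + 9·-2 + 7·3.
Output[0,1]: The receptive field on the input at this output position is [-8 -4 6 / 5 -6 6 / 7 -1 6]. Elementwise product with the kernel and sum: -8·1 + -4·1 + 6·3 + 5·2 + -6·-2 + 6·-2 + 7·-2 + 6·3.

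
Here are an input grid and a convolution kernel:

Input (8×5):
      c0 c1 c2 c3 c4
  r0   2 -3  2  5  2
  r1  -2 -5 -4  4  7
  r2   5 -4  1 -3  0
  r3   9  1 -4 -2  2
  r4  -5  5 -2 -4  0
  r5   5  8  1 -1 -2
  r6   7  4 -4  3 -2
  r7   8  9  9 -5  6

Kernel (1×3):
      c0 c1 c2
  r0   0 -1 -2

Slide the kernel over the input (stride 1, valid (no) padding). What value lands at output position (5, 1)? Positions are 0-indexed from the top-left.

1

The receptive field on the input at this output position is [8 1 -1]. Elementwise product with the kernel and sum: 1·-1 + -1·-2.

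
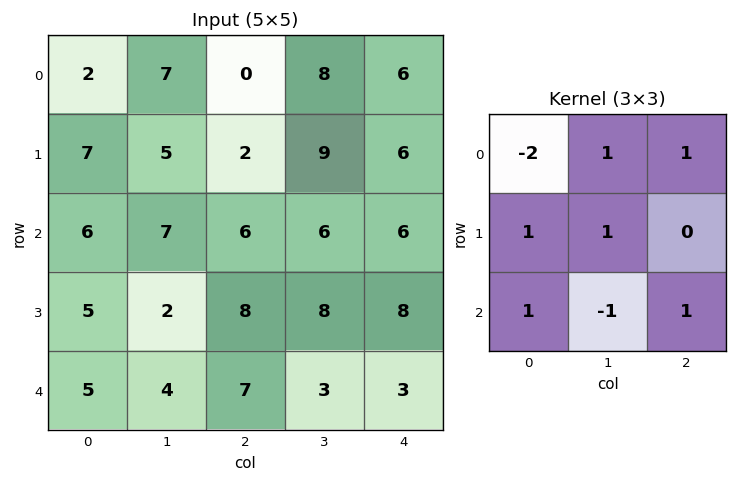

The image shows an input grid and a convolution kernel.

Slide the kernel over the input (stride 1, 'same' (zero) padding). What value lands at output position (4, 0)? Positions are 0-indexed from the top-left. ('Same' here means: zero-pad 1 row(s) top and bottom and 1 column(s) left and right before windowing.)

12

The receptive field on the zero-padded input at this output position is [0 5 2 / 0 5 4 / 0 0 0]. Elementwise product with the kernel and sum: 0·-2 + 5·1 + 2·1 + 0·1 + 5·1 + 0·1 + 0·-1 + 0·1.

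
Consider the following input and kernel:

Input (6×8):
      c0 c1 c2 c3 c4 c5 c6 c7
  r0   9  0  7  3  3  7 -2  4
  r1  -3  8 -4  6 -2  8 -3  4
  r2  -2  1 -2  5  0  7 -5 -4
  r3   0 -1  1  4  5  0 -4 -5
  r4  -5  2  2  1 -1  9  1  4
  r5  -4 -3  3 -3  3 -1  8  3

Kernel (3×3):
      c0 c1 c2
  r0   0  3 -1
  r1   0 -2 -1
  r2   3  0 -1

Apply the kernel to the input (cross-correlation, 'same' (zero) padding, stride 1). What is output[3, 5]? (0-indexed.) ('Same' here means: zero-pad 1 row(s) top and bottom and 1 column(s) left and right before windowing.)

The receptive field on the zero-padded input at this output position is [0 7 -5 / 5 0 -4 / -1 9 1]. Elementwise product with the kernel and sum: 7·3 + -5·-1 + 0·-2 + -4·-1 + -1·3 + 1·-1.

26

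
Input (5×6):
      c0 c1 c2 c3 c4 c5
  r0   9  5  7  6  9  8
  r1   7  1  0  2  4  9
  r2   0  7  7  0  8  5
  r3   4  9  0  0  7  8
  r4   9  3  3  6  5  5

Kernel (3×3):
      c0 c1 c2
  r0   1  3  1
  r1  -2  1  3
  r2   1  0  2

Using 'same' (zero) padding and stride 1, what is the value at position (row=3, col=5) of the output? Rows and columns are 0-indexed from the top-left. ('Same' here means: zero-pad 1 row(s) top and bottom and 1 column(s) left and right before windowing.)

22

The receptive field on the zero-padded input at this output position is [8 5 0 / 7 8 0 / 5 5 0]. Elementwise product with the kernel and sum: 8·1 + 5·3 + 0·1 + 7·-2 + 8·1 + 0·3 + 5·1 + 0·2.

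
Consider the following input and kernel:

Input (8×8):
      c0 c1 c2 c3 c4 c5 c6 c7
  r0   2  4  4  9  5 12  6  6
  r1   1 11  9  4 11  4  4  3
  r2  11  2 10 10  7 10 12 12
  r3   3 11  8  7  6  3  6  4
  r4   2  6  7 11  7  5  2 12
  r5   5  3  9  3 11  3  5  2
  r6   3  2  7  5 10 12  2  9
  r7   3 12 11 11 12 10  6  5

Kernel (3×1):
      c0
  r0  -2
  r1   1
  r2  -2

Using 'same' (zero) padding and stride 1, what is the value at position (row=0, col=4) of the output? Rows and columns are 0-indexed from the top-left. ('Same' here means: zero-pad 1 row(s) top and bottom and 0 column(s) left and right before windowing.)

-17

The receptive field on the zero-padded input at this output position is [0 / 5 / 11]. Elementwise product with the kernel and sum: 0·-2 + 5·1 + 11·-2.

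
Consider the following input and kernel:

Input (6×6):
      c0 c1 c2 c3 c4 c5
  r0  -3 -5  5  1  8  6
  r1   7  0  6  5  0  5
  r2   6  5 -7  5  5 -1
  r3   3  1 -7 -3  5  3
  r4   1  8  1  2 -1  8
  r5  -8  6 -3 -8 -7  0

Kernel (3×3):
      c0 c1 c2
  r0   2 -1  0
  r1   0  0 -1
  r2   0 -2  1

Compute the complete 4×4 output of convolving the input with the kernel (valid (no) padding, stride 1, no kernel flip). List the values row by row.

-24 -1 4 -22
12 0 13 4
-1 20 -29 12
-11 5 -1 -5

Output[0,0]: The receptive field on the input at this output position is [-3 -5 5 / 7 0 6 / 6 5 -7]. Elementwise product with the kernel and sum: -3·2 + -5·-1 + 6·-1 + 5·-2 + -7·1.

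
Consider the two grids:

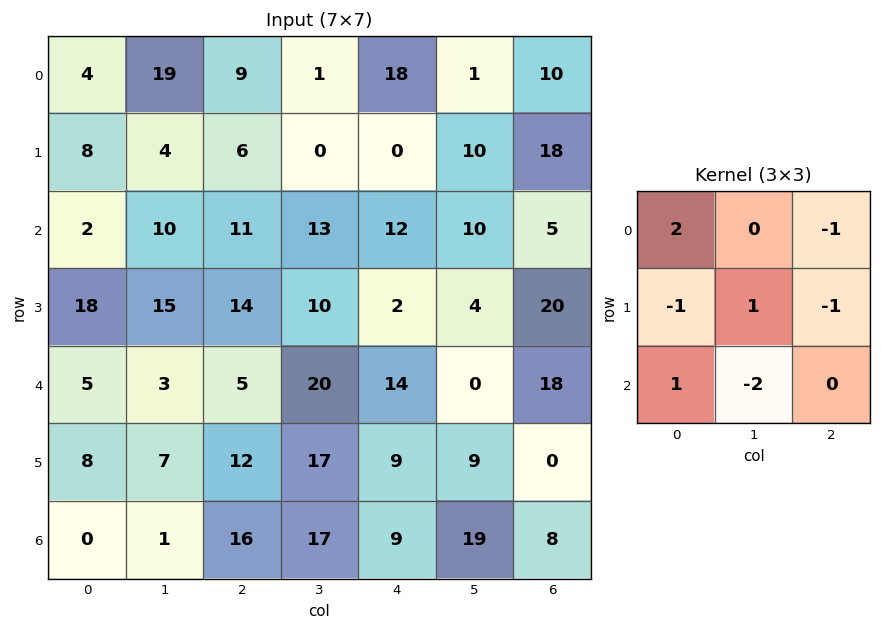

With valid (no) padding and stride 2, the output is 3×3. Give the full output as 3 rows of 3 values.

Output[0,0]: The receptive field on the input at this output position is [4 19 9 / 8 4 6 / 2 10 11]. Elementwise product with the kernel and sum: 4·2 + 9·-1 + 8·-1 + 4·1 + 6·-1 + 2·1 + 10·-2.
Output[0,1]: The receptive field on the input at this output position is [9 1 18 / 6 0 0 / 11 13 12]. Elementwise product with the kernel and sum: 9·2 + 18·-1 + 6·-1 + 0·1 + 0·-1 + 11·1 + 13·-2.

-29 -21 10
-25 -31 15
-10 -26 -19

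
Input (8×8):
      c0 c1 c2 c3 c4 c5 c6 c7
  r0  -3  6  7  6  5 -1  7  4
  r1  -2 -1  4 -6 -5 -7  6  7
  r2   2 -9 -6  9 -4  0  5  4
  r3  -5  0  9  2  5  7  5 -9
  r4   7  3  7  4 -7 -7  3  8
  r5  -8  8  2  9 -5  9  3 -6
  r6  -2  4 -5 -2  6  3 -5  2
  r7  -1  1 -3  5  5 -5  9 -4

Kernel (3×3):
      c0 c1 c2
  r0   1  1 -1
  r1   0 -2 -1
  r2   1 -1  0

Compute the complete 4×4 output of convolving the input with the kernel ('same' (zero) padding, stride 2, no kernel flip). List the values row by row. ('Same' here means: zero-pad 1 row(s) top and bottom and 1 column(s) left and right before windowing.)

2 -25 -10 -31
9 3 1 -20
-14 -5 35 13
-15 17 -20 12

Output[0,0]: The receptive field on the zero-padded input at this output position is [0 0 0 / 0 -3 6 / 0 -2 -1]. Elementwise product with the kernel and sum: 0·1 + 0·1 + 0·-1 + -3·-2 + 6·-1 + 0·1 + -2·-1.
Output[0,1]: The receptive field on the zero-padded input at this output position is [0 0 0 / 6 7 6 / -1 4 -6]. Elementwise product with the kernel and sum: 0·1 + 0·1 + 0·-1 + 7·-2 + 6·-1 + -1·1 + 4·-1.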